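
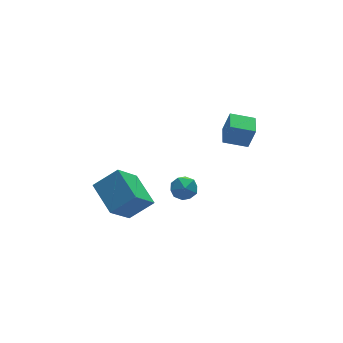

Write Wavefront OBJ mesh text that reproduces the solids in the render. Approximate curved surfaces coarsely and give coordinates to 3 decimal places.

v -0.359 1.299 -1.23
v 0.232 1.167 -1.767
v -0.152 0.113 -0.713
v 0.439 -0.019 -1.25
v 0.539 0.531 -0.664
v 0.412 1.264 -0.984
v -0.332 0.016 -1.496
v -0.459 0.749 -1.816
v 0.249 0.375 -1.932
v 0.787 0.693 -1.418
v -0.707 0.587 -1.062
v -0.169 0.905 -0.548
v 1.617 -0.369 2.634
v 1.911 -0.565 3.874
v 2.107 0.637 2.676
v 2.402 0.441 3.916
v 2.738 -0.901 2.284
v 3.033 -1.097 3.524
v 3.229 0.105 2.326
v 3.523 -0.091 3.566
v -4.488 -0.737 -0.123
v -3.254 -0.972 0.801
v -4.618 1.071 0.512
v -3.384 0.835 1.436
v -3.236 -0.115 -1.636
v -2.002 -0.351 -0.712
v -3.366 1.692 -1.001
v -2.132 1.457 -0.077
f 1 12 6
f 1 6 2
f 1 2 8
f 1 8 11
f 1 11 12
f 2 6 10
f 6 12 5
f 12 11 3
f 11 8 7
f 8 2 9
f 4 10 5
f 4 5 3
f 4 3 7
f 4 7 9
f 4 9 10
f 5 10 6
f 3 5 12
f 7 3 11
f 9 7 8
f 10 9 2
f 14 16 13
f 17 14 13
f 13 16 15
f 15 17 13
f 14 20 16
f 18 14 17
f 18 20 14
f 16 20 15
f 19 17 15
f 15 20 19
f 19 18 17
f 20 18 19
f 22 24 21
f 25 22 21
f 21 24 23
f 23 25 21
f 22 28 24
f 26 22 25
f 26 28 22
f 24 28 23
f 27 25 23
f 23 28 27
f 27 26 25
f 28 26 27



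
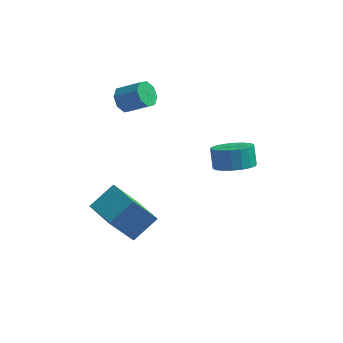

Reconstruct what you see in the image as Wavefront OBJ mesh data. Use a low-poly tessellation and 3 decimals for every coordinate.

v -2.239 -0.74 -4.286
v -3.087 -1.465 -2.614
v -3.359 0.371 -4.372
v -4.207 -0.354 -2.7
v -1.413 0.154 -3.48
v -2.261 -0.571 -1.808
v -2.533 1.265 -3.566
v -3.381 0.54 -1.894
v -3.569 3.354 1.375
v -3.217 3.217 0.809
v -2.159 3.089 1.5
v -2.511 3.226 2.065
v -3.227 3.725 0.919
v -2.169 3.598 1.61
v -3.438 4.016 1.296
v -2.38 3.889 1.987
v -3.725 3.919 1.718
v -2.667 3.792 2.409
v -3.921 3.491 1.94
v -2.863 3.363 2.631
v -3.911 2.982 1.83
v -2.853 2.855 2.521
v -3.7 2.691 1.453
v -2.642 2.564 2.144
v -3.413 2.788 1.031
v -2.355 2.661 1.722
v 1.604 1.394 -0.484
v 2.338 1 -0.094
v 2.13 1.472 0.774
v 1.396 1.866 0.384
v 2.492 1.348 -0.246
v 2.283 1.82 0.622
v 2.469 1.705 -0.446
v 2.261 2.177 0.422
v 2.275 2 -0.653
v 2.067 2.472 0.215
v 1.948 2.175 -0.826
v 1.74 2.648 0.042
v 1.553 2.196 -0.932
v 1.345 2.668 -0.064
v 1.168 2.057 -0.949
v 0.96 2.529 -0.081
v 0.87 1.788 -0.874
v 0.662 2.26 -0.006
v 0.717 1.44 -0.722
v 0.508 1.912 0.146
v 0.739 1.083 -0.522
v 0.531 1.555 0.346
v 0.933 0.788 -0.315
v 0.725 1.26 0.553
v 1.26 0.612 -0.142
v 1.052 1.085 0.726
v 1.655 0.592 -0.036
v 1.447 1.064 0.832
v 2.04 0.731 -0.019
v 1.832 1.203 0.849
f 2 4 1
f 5 2 1
f 1 4 3
f 3 5 1
f 2 8 4
f 6 2 5
f 6 8 2
f 4 8 3
f 7 5 3
f 3 8 7
f 7 6 5
f 8 6 7
f 10 9 13
f 10 13 11
f 11 13 14
f 11 14 12
f 13 9 15
f 13 15 14
f 14 15 16
f 14 16 12
f 15 9 17
f 15 17 16
f 16 17 18
f 16 18 12
f 17 9 19
f 17 19 18
f 18 19 20
f 18 20 12
f 19 9 21
f 19 21 20
f 20 21 22
f 20 22 12
f 21 9 23
f 21 23 22
f 22 23 24
f 22 24 12
f 23 9 25
f 23 25 24
f 24 25 26
f 24 26 12
f 25 9 10
f 25 10 26
f 26 10 11
f 26 11 12
f 28 27 31
f 28 31 29
f 29 31 32
f 29 32 30
f 31 27 33
f 31 33 32
f 32 33 34
f 32 34 30
f 33 27 35
f 33 35 34
f 34 35 36
f 34 36 30
f 35 27 37
f 35 37 36
f 36 37 38
f 36 38 30
f 37 27 39
f 37 39 38
f 38 39 40
f 38 40 30
f 39 27 41
f 39 41 40
f 40 41 42
f 40 42 30
f 41 27 43
f 41 43 42
f 42 43 44
f 42 44 30
f 43 27 45
f 43 45 44
f 44 45 46
f 44 46 30
f 45 27 47
f 45 47 46
f 46 47 48
f 46 48 30
f 47 27 49
f 47 49 48
f 48 49 50
f 48 50 30
f 49 27 51
f 49 51 50
f 50 51 52
f 50 52 30
f 51 27 53
f 51 53 52
f 52 53 54
f 52 54 30
f 53 27 55
f 53 55 54
f 54 55 56
f 54 56 30
f 55 27 28
f 55 28 56
f 56 28 29
f 56 29 30



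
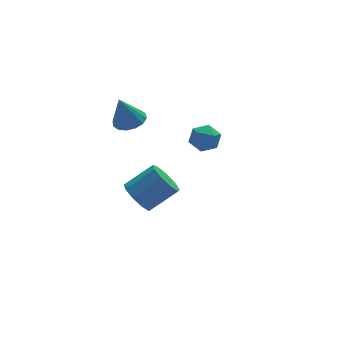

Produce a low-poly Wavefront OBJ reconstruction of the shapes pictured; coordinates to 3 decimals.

v -4.232 -3.427 0.591
v -3.633 -3.05 -0.198
v -2.09 -3.076 0.96
v -2.688 -3.453 1.749
v -3.912 -2.501 0.185
v -2.368 -2.528 1.344
v -4.34 -2.386 0.759
v -2.797 -2.412 1.917
v -4.718 -2.758 1.254
v -3.174 -2.784 2.412
v -4.868 -3.442 1.438
v -3.325 -3.469 2.597
v -4.721 -4.12 1.227
v -3.177 -4.146 2.385
v -4.344 -4.473 0.717
v -2.801 -4.499 1.876
v -3.916 -4.337 0.149
v -2.372 -4.363 1.307
v -3.635 -3.775 -0.213
v -2.091 -3.801 0.945
v 1.628 4.254 -1.544
v 2.407 4.381 -0.93
v 1.453 2.739 -1.01
v 2.232 2.866 -0.396
v 1.377 3.353 -0.226
v 1.485 4.29 -0.556
v 2.375 2.83 -1.384
v 2.483 3.767 -1.714
v 2.868 3.5 -0.832
v 2.251 3.824 -0.116
v 1.609 3.296 -1.824
v 0.992 3.62 -1.108
v -2.55 3.109 1.849
v -1.739 2.638 2.097
v -3.15 3.031 3.671
v -1.629 3.124 2.153
v -1.766 3.607 2.129
v -2.113 3.956 2.029
v -2.577 4.078 1.881
v -3.034 3.94 1.725
v -3.361 3.579 1.602
v -3.471 3.093 1.545
v -3.334 2.61 1.569
v -2.987 2.261 1.669
v -2.522 2.139 1.817
v -2.066 2.277 1.973
v -1.103 3.458 -3.45
v -0.647 3.119 -3.155
v -2.377 2.582 -2.49
v -0.69 3.388 -2.966
v -0.843 3.675 -2.907
v -1.066 3.905 -2.994
v -1.299 4.015 -3.202
v -1.479 3.975 -3.477
v -1.559 3.797 -3.745
v -1.516 3.528 -3.934
v -1.363 3.241 -3.993
v -1.14 3.011 -3.907
v -0.907 2.901 -3.698
v -0.727 2.941 -3.423
f 2 1 5
f 2 5 3
f 3 5 6
f 3 6 4
f 5 1 7
f 5 7 6
f 6 7 8
f 6 8 4
f 7 1 9
f 7 9 8
f 8 9 10
f 8 10 4
f 9 1 11
f 9 11 10
f 10 11 12
f 10 12 4
f 11 1 13
f 11 13 12
f 12 13 14
f 12 14 4
f 13 1 15
f 13 15 14
f 14 15 16
f 14 16 4
f 15 1 17
f 15 17 16
f 16 17 18
f 16 18 4
f 17 1 19
f 17 19 18
f 18 19 20
f 18 20 4
f 19 1 2
f 19 2 20
f 20 2 3
f 20 3 4
f 21 32 26
f 21 26 22
f 21 22 28
f 21 28 31
f 21 31 32
f 22 26 30
f 26 32 25
f 32 31 23
f 31 28 27
f 28 22 29
f 24 30 25
f 24 25 23
f 24 23 27
f 24 27 29
f 24 29 30
f 25 30 26
f 23 25 32
f 27 23 31
f 29 27 28
f 30 29 22
f 34 33 36
f 34 36 35
f 36 33 37
f 36 37 35
f 37 33 38
f 37 38 35
f 38 33 39
f 38 39 35
f 39 33 40
f 39 40 35
f 40 33 41
f 40 41 35
f 41 33 42
f 41 42 35
f 42 33 43
f 42 43 35
f 43 33 44
f 43 44 35
f 44 33 45
f 44 45 35
f 45 33 46
f 45 46 35
f 46 33 34
f 46 34 35
f 48 47 50
f 48 50 49
f 50 47 51
f 50 51 49
f 51 47 52
f 51 52 49
f 52 47 53
f 52 53 49
f 53 47 54
f 53 54 49
f 54 47 55
f 54 55 49
f 55 47 56
f 55 56 49
f 56 47 57
f 56 57 49
f 57 47 58
f 57 58 49
f 58 47 59
f 58 59 49
f 59 47 60
f 59 60 49
f 60 47 48
f 60 48 49



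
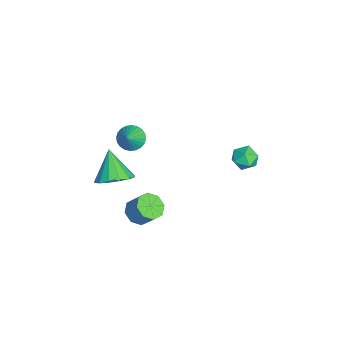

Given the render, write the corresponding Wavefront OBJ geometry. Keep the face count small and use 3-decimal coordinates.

v -1.843 3.395 -3.481
v -1.197 3.51 -3.043
v -1.483 2.19 -3.697
v -0.837 2.305 -3.259
v -1.547 2.289 -2.917
v -1.77 3.034 -2.783
v -0.91 2.666 -3.957
v -1.133 3.411 -3.823
v -0.621 3.059 -3.337
v -1.014 2.826 -2.695
v -1.666 2.874 -4.045
v -2.059 2.641 -3.403
v 0.887 -2.748 0.43
v 1.39 -2.506 -0.041
v 1.733 -2.912 1.25
v 1.312 -2.264 0.088
v 1.17 -2.095 0.268
v 0.985 -2.026 0.473
v 0.784 -2.067 0.671
v 0.6 -2.212 0.833
v 0.459 -2.438 0.933
v 0.383 -2.712 0.956
v 0.384 -2.991 0.9
v 0.462 -3.233 0.772
v 0.604 -3.401 0.592
v 0.789 -3.47 0.387
v 0.99 -3.43 0.188
v 1.174 -3.285 0.027
v 1.315 -3.059 -0.074
v 1.391 -2.785 -0.097
v 0.392 -3.636 -3.505
v 0.865 -2.869 -2.966
v -0.692 -3.944 -2.115
v 0.458 -2.625 -3.23
v 0.032 -2.651 -3.568
v -0.297 -2.942 -3.888
v -0.441 -3.418 -4.106
v -0.362 -3.953 -4.164
v -0.081 -4.403 -4.044
v 0.327 -4.647 -3.781
v 0.752 -4.62 -3.443
v 1.081 -4.33 -3.122
v 1.225 -3.853 -2.904
v 1.146 -3.319 -2.847
v 3.572 -2.333 -2.761
v 4.213 -2.173 -3.156
v 4.63 -1.567 -2.233
v 3.988 -1.727 -1.839
v 3.794 -1.767 -3.234
v 4.21 -1.161 -2.311
v 3.244 -1.692 -3.035
v 3.661 -1.086 -2.112
v 2.886 -1.993 -2.676
v 3.303 -1.387 -1.753
v 2.93 -2.493 -2.367
v 3.347 -1.887 -1.444
v 3.35 -2.899 -2.289
v 3.766 -2.293 -1.366
v 3.899 -2.974 -2.488
v 4.316 -2.368 -1.565
v 4.257 -2.673 -2.847
v 4.674 -2.067 -1.924
f 1 12 6
f 1 6 2
f 1 2 8
f 1 8 11
f 1 11 12
f 2 6 10
f 6 12 5
f 12 11 3
f 11 8 7
f 8 2 9
f 4 10 5
f 4 5 3
f 4 3 7
f 4 7 9
f 4 9 10
f 5 10 6
f 3 5 12
f 7 3 11
f 9 7 8
f 10 9 2
f 14 13 16
f 14 16 15
f 16 13 17
f 16 17 15
f 17 13 18
f 17 18 15
f 18 13 19
f 18 19 15
f 19 13 20
f 19 20 15
f 20 13 21
f 20 21 15
f 21 13 22
f 21 22 15
f 22 13 23
f 22 23 15
f 23 13 24
f 23 24 15
f 24 13 25
f 24 25 15
f 25 13 26
f 25 26 15
f 26 13 27
f 26 27 15
f 27 13 28
f 27 28 15
f 28 13 29
f 28 29 15
f 29 13 30
f 29 30 15
f 30 13 14
f 30 14 15
f 32 31 34
f 32 34 33
f 34 31 35
f 34 35 33
f 35 31 36
f 35 36 33
f 36 31 37
f 36 37 33
f 37 31 38
f 37 38 33
f 38 31 39
f 38 39 33
f 39 31 40
f 39 40 33
f 40 31 41
f 40 41 33
f 41 31 42
f 41 42 33
f 42 31 43
f 42 43 33
f 43 31 44
f 43 44 33
f 44 31 32
f 44 32 33
f 46 45 49
f 46 49 47
f 47 49 50
f 47 50 48
f 49 45 51
f 49 51 50
f 50 51 52
f 50 52 48
f 51 45 53
f 51 53 52
f 52 53 54
f 52 54 48
f 53 45 55
f 53 55 54
f 54 55 56
f 54 56 48
f 55 45 57
f 55 57 56
f 56 57 58
f 56 58 48
f 57 45 59
f 57 59 58
f 58 59 60
f 58 60 48
f 59 45 61
f 59 61 60
f 60 61 62
f 60 62 48
f 61 45 46
f 61 46 62
f 62 46 47
f 62 47 48



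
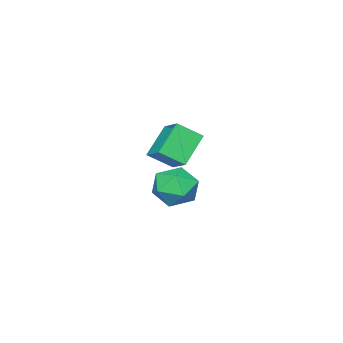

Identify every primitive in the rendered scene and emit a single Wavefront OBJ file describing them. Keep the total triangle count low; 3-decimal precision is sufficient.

v -4.105 -4.189 0.346
v -3.486 -2.88 1.115
v -4.996 -3.254 -0.529
v -4.376 -1.945 0.239
v -2.604 -4.075 -1.059
v -1.984 -2.766 -0.291
v -3.494 -3.14 -1.935
v -2.875 -1.831 -1.166
v 0.549 1.44 -0.148
v 1.183 2.302 0.438
v 2.217 0.438 -0.478
v 2.851 1.3 0.108
v 2.092 0.574 0.728
v 1.061 1.193 0.932
v 2.339 1.547 -0.972
v 1.308 2.166 -0.768
v 2.289 2.368 -0.071
v 2.136 1.767 0.979
v 1.264 0.973 -1.019
v 1.111 0.372 0.031
f 2 4 1
f 5 2 1
f 1 4 3
f 3 5 1
f 2 8 4
f 6 2 5
f 6 8 2
f 4 8 3
f 7 5 3
f 3 8 7
f 7 6 5
f 8 6 7
f 9 20 14
f 9 14 10
f 9 10 16
f 9 16 19
f 9 19 20
f 10 14 18
f 14 20 13
f 20 19 11
f 19 16 15
f 16 10 17
f 12 18 13
f 12 13 11
f 12 11 15
f 12 15 17
f 12 17 18
f 13 18 14
f 11 13 20
f 15 11 19
f 17 15 16
f 18 17 10



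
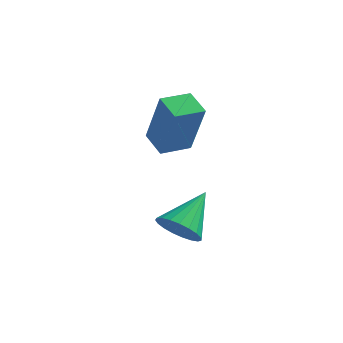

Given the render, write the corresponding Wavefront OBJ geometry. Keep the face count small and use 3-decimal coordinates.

v 1.798 -1.959 -1.874
v 2.378 -2.294 -0.053
v 1.117 -1.411 -1.556
v 1.697 -1.746 0.265
v 2.423 -1.154 -1.925
v 3.003 -1.489 -0.104
v 1.742 -0.606 -1.607
v 2.322 -0.941 0.214
v 2.967 -3.476 -3.908
v 3.447 -3.885 -3.503
v 3.293 -2.204 -3.012
v 3.631 -3.773 -3.728
v 3.7 -3.61 -3.985
v 3.643 -3.424 -4.228
v 3.468 -3.247 -4.416
v 3.207 -3.109 -4.516
v 2.904 -3.035 -4.511
v 2.612 -3.037 -4.402
v 2.381 -3.115 -4.207
v 2.252 -3.255 -3.96
v 2.246 -3.434 -3.705
v 2.365 -3.62 -3.484
v 2.587 -3.781 -3.337
v 2.876 -3.889 -3.288
v 3.18 -3.926 -3.347
f 2 4 1
f 5 2 1
f 1 4 3
f 3 5 1
f 2 8 4
f 6 2 5
f 6 8 2
f 4 8 3
f 7 5 3
f 3 8 7
f 7 6 5
f 8 6 7
f 10 9 12
f 10 12 11
f 12 9 13
f 12 13 11
f 13 9 14
f 13 14 11
f 14 9 15
f 14 15 11
f 15 9 16
f 15 16 11
f 16 9 17
f 16 17 11
f 17 9 18
f 17 18 11
f 18 9 19
f 18 19 11
f 19 9 20
f 19 20 11
f 20 9 21
f 20 21 11
f 21 9 22
f 21 22 11
f 22 9 23
f 22 23 11
f 23 9 24
f 23 24 11
f 24 9 25
f 24 25 11
f 25 9 10
f 25 10 11



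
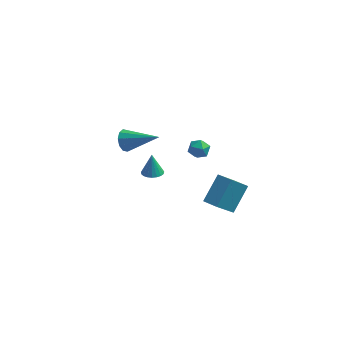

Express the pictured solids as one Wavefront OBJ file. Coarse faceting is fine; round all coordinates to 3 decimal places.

v -0.244 -3.135 2.682
v 0.391 -3.223 2.657
v -0.311 -3.837 3.443
v 0.324 -3.925 3.418
v 0.085 -3.371 3.637
v 0.127 -2.938 3.166
v -0.047 -4.122 2.934
v -0.005 -3.689 2.463
v 0.513 -3.833 2.812
v 0.594 -3.369 3.247
v -0.514 -3.691 2.853
v -0.433 -3.227 3.288
v -3.229 -0.228 -2.793
v -2.606 -0.298 -2.729
v -3.331 0.048 -1.507
v -2.626 -0.043 -2.785
v -2.751 0.18 -2.843
v -2.958 0.332 -2.892
v -3.212 0.388 -2.924
v -3.469 0.338 -2.934
v -3.684 0.189 -2.919
v -3.821 -0.031 -2.883
v -3.855 -0.286 -2.831
v -3.781 -0.53 -2.773
v -3.611 -0.723 -2.718
v -3.376 -0.829 -2.676
v -3.115 -0.832 -2.655
v -2.873 -0.73 -2.658
v -2.693 -0.541 -2.684
v 0.596 -1.504 -3.769
v 1.115 -0.208 -2.526
v -0.219 -1.07 -3.881
v 0.3 0.226 -2.638
v 1.34 -0.466 -5.162
v 1.859 0.83 -3.919
v 0.525 -0.032 -5.274
v 1.044 1.264 -4.031
v -4.832 0.157 -0.647
v -4.545 0.612 -1.141
v -2.888 -0.077 0.267
v -4.681 0.857 -0.788
v -4.875 0.835 -0.381
v -5.052 0.554 -0.076
v -5.145 0.121 0.011
v -5.118 -0.298 -0.153
v -4.982 -0.543 -0.506
v -4.788 -0.522 -0.913
v -4.611 -0.241 -1.218
v -4.518 0.192 -1.305
f 1 12 6
f 1 6 2
f 1 2 8
f 1 8 11
f 1 11 12
f 2 6 10
f 6 12 5
f 12 11 3
f 11 8 7
f 8 2 9
f 4 10 5
f 4 5 3
f 4 3 7
f 4 7 9
f 4 9 10
f 5 10 6
f 3 5 12
f 7 3 11
f 9 7 8
f 10 9 2
f 14 13 16
f 14 16 15
f 16 13 17
f 16 17 15
f 17 13 18
f 17 18 15
f 18 13 19
f 18 19 15
f 19 13 20
f 19 20 15
f 20 13 21
f 20 21 15
f 21 13 22
f 21 22 15
f 22 13 23
f 22 23 15
f 23 13 24
f 23 24 15
f 24 13 25
f 24 25 15
f 25 13 26
f 25 26 15
f 26 13 27
f 26 27 15
f 27 13 28
f 27 28 15
f 28 13 29
f 28 29 15
f 29 13 14
f 29 14 15
f 31 33 30
f 34 31 30
f 30 33 32
f 32 34 30
f 31 37 33
f 35 31 34
f 35 37 31
f 33 37 32
f 36 34 32
f 32 37 36
f 36 35 34
f 37 35 36
f 39 38 41
f 39 41 40
f 41 38 42
f 41 42 40
f 42 38 43
f 42 43 40
f 43 38 44
f 43 44 40
f 44 38 45
f 44 45 40
f 45 38 46
f 45 46 40
f 46 38 47
f 46 47 40
f 47 38 48
f 47 48 40
f 48 38 49
f 48 49 40
f 49 38 39
f 49 39 40



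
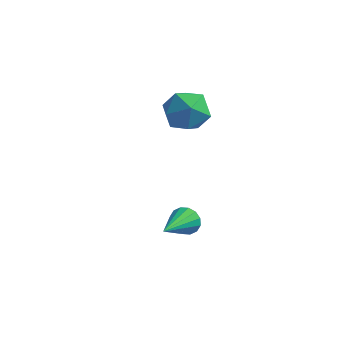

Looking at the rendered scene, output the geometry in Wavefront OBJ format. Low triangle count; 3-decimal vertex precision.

v -2.228 1.982 -2.743
v -1.883 2.198 -2.21
v -2.132 0.138 -2.057
v -2.216 2.216 -2.115
v -2.552 2.171 -2.188
v -2.802 2.076 -2.409
v -2.897 1.956 -2.72
v -2.814 1.842 -3.037
v -2.573 1.766 -3.275
v -2.24 1.748 -3.37
v -1.904 1.793 -3.298
v -1.655 1.888 -3.076
v -1.559 2.009 -2.765
v -1.643 2.122 -2.449
v -3.789 4.463 1.501
v -2.872 4.823 1.975
v -3.648 2.937 2.385
v -2.731 3.297 2.859
v -3.693 3.748 3.116
v -3.78 4.692 2.57
v -2.74 3.068 1.79
v -2.827 4.012 1.244
v -2.223 3.961 2.154
v -2.813 4.381 2.974
v -3.707 3.379 1.386
v -4.297 3.799 2.206
f 2 1 4
f 2 4 3
f 4 1 5
f 4 5 3
f 5 1 6
f 5 6 3
f 6 1 7
f 6 7 3
f 7 1 8
f 7 8 3
f 8 1 9
f 8 9 3
f 9 1 10
f 9 10 3
f 10 1 11
f 10 11 3
f 11 1 12
f 11 12 3
f 12 1 13
f 12 13 3
f 13 1 14
f 13 14 3
f 14 1 2
f 14 2 3
f 15 26 20
f 15 20 16
f 15 16 22
f 15 22 25
f 15 25 26
f 16 20 24
f 20 26 19
f 26 25 17
f 25 22 21
f 22 16 23
f 18 24 19
f 18 19 17
f 18 17 21
f 18 21 23
f 18 23 24
f 19 24 20
f 17 19 26
f 21 17 25
f 23 21 22
f 24 23 16



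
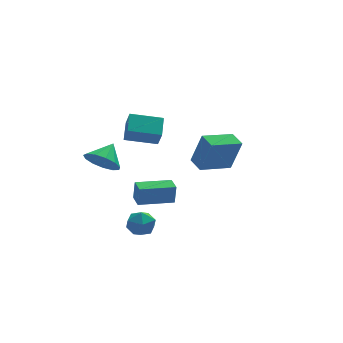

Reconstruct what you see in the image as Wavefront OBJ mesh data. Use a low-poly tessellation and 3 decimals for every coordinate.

v -4.286 3.327 -2.278
v -3.763 2.44 -1.922
v -3.454 4.153 -1.442
v -3.456 2.633 -2.418
v -3.414 3.048 -2.869
v -3.648 3.55 -3.133
v -4.084 3.982 -3.126
v -4.585 4.206 -2.849
v -4.991 4.151 -2.391
v -5.172 3.834 -1.897
v -5.073 3.356 -1.524
v -4.723 2.869 -1.391
v -4.235 2.527 -1.539
v 0.537 1.227 -2.421
v 1.066 0.928 -0.474
v 0.303 2.227 -2.204
v 0.832 1.929 -0.257
v 2.388 1.751 -2.843
v 2.917 1.453 -0.896
v 2.154 2.752 -2.626
v 2.683 2.453 -0.679
v -4.044 -2.255 -2.943
v -3.179 -2.369 -2.966
v -4.221 -3.451 -3.674
v -3.356 -3.565 -3.697
v -3.786 -3.644 -2.942
v -3.677 -2.905 -2.49
v -3.723 -2.915 -4.15
v -3.614 -2.176 -3.698
v -2.981 -2.777 -3.712
v -3.02 -3.227 -2.966
v -4.38 -2.593 -3.674
v -4.419 -3.043 -2.928
v -3.448 1.726 0.184
v -3.384 1.122 1.172
v -3.066 2.815 0.824
v -3.001 2.211 1.812
v -1.719 1.329 -0.172
v -1.654 0.725 0.816
v -1.336 2.418 0.468
v -1.272 1.814 1.456
v -4.223 -4.438 -0.922
v -4.137 -4.443 0.165
v -4.237 -3.568 -0.917
v -4.151 -3.574 0.17
v -2.349 -4.406 -1.07
v -2.263 -4.412 0.017
v -2.363 -3.537 -1.065
v -2.277 -3.542 0.022
f 2 1 4
f 2 4 3
f 4 1 5
f 4 5 3
f 5 1 6
f 5 6 3
f 6 1 7
f 6 7 3
f 7 1 8
f 7 8 3
f 8 1 9
f 8 9 3
f 9 1 10
f 9 10 3
f 10 1 11
f 10 11 3
f 11 1 12
f 11 12 3
f 12 1 13
f 12 13 3
f 13 1 2
f 13 2 3
f 15 17 14
f 18 15 14
f 14 17 16
f 16 18 14
f 15 21 17
f 19 15 18
f 19 21 15
f 17 21 16
f 20 18 16
f 16 21 20
f 20 19 18
f 21 19 20
f 22 33 27
f 22 27 23
f 22 23 29
f 22 29 32
f 22 32 33
f 23 27 31
f 27 33 26
f 33 32 24
f 32 29 28
f 29 23 30
f 25 31 26
f 25 26 24
f 25 24 28
f 25 28 30
f 25 30 31
f 26 31 27
f 24 26 33
f 28 24 32
f 30 28 29
f 31 30 23
f 35 37 34
f 38 35 34
f 34 37 36
f 36 38 34
f 35 41 37
f 39 35 38
f 39 41 35
f 37 41 36
f 40 38 36
f 36 41 40
f 40 39 38
f 41 39 40
f 43 45 42
f 46 43 42
f 42 45 44
f 44 46 42
f 43 49 45
f 47 43 46
f 47 49 43
f 45 49 44
f 48 46 44
f 44 49 48
f 48 47 46
f 49 47 48



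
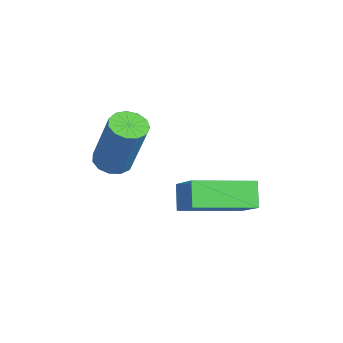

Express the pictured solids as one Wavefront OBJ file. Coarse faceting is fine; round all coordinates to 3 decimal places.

v 2.754 -1.816 1.984
v 3.312 -2 1.821
v 4.005 -1.608 3.754
v 3.446 -1.424 3.916
v 3.299 -1.663 1.757
v 3.992 -1.271 3.69
v 3.113 -1.374 1.765
v 3.806 -0.982 3.698
v 2.813 -1.226 1.843
v 3.505 -0.833 3.775
v 2.494 -1.264 1.965
v 3.187 -0.872 3.897
v 2.257 -1.479 2.093
v 2.95 -1.086 4.026
v 2.179 -1.8 2.187
v 2.871 -1.408 4.119
v 2.282 -2.126 2.216
v 2.975 -1.734 4.148
v 2.536 -2.354 2.171
v 3.228 -1.962 4.104
v 2.858 -2.411 2.067
v 3.551 -2.019 4
v 3.148 -2.279 1.937
v 3.84 -1.887 3.869
v 2.359 0.115 0.411
v 3.423 0.376 1.299
v 2.192 2.111 0.024
v 3.255 2.372 0.913
v 2.985 0.028 -0.313
v 4.048 0.289 0.576
v 2.817 2.024 -0.699
v 3.881 2.285 0.189
f 2 1 5
f 2 5 3
f 3 5 6
f 3 6 4
f 5 1 7
f 5 7 6
f 6 7 8
f 6 8 4
f 7 1 9
f 7 9 8
f 8 9 10
f 8 10 4
f 9 1 11
f 9 11 10
f 10 11 12
f 10 12 4
f 11 1 13
f 11 13 12
f 12 13 14
f 12 14 4
f 13 1 15
f 13 15 14
f 14 15 16
f 14 16 4
f 15 1 17
f 15 17 16
f 16 17 18
f 16 18 4
f 17 1 19
f 17 19 18
f 18 19 20
f 18 20 4
f 19 1 21
f 19 21 20
f 20 21 22
f 20 22 4
f 21 1 23
f 21 23 22
f 22 23 24
f 22 24 4
f 23 1 2
f 23 2 24
f 24 2 3
f 24 3 4
f 26 28 25
f 29 26 25
f 25 28 27
f 27 29 25
f 26 32 28
f 30 26 29
f 30 32 26
f 28 32 27
f 31 29 27
f 27 32 31
f 31 30 29
f 32 30 31



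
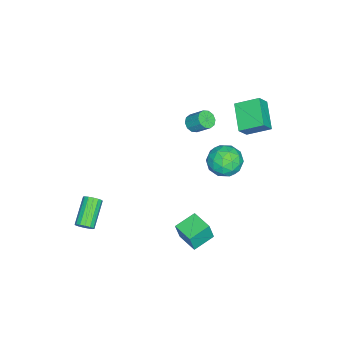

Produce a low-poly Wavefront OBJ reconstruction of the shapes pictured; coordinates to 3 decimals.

v -0.466 3.67 2.823
v 0.45 3.835 3.241
v -0.11 2.065 2.679
v 0.806 2.23 3.097
v -0.037 2.316 3.665
v -0.257 3.308 3.754
v 0.597 2.592 2.166
v 0.377 3.584 2.255
v 1.107 3.169 2.835
v 0.715 2.999 3.761
v -0.375 2.901 2.159
v -0.767 2.731 3.085
v -0.039 3.893 3.045
v 0.379 2.007 2.875
v -0.116 2.057 3.209
v 0.422 2.155 3.455
v -0.455 3.584 3.346
v 0.083 3.681 3.592
v -0.203 2.788 3.841
v 0.257 2.219 2.328
v 0.795 2.316 2.574
v -0.082 3.745 2.465
v 0.456 3.843 2.711
v 0.543 3.112 2.079
v 0.885 3.599 3.052
v 1.094 2.656 2.967
v 0.972 2.868 2.42
v 0.842 3.451 2.472
v 0.655 3.499 3.596
v 0.864 2.556 3.511
v 0.369 2.606 3.845
v 0.239 3.189 3.897
v 1.041 3.108 3.357
v -0.524 3.344 2.409
v -0.315 2.401 2.324
v 0.101 2.711 2.023
v -0.029 3.294 2.075
v -0.754 3.244 2.953
v -0.545 2.301 2.868
v -0.502 2.449 3.448
v -0.632 3.032 3.5
v -0.701 2.792 2.563
v -2.612 3.212 2.593
v -4.028 2.485 3.367
v -2.905 4.482 3.25
v -4.322 3.755 4.023
v -2.058 2.945 3.357
v -3.475 2.218 4.13
v -2.352 4.215 4.013
v -3.768 3.488 4.787
v 3.22 -3.677 -2.293
v 3.505 -3.79 -1.86
v 2.024 -3.896 -0.915
v 1.74 -3.783 -1.347
v 3.484 -3.517 -1.862
v 2.003 -3.623 -0.916
v 3.393 -3.286 -1.979
v 1.912 -3.392 -1.034
v 3.255 -3.16 -2.18
v 1.774 -3.266 -1.235
v 3.108 -3.173 -2.412
v 1.628 -3.279 -1.466
v 2.991 -3.321 -2.611
v 1.511 -3.427 -1.666
v 2.936 -3.564 -2.725
v 1.455 -3.67 -1.78
v 2.957 -3.837 -2.724
v 1.476 -3.943 -1.778
v 3.048 -4.068 -2.606
v 1.567 -4.174 -1.661
v 3.186 -4.194 -2.405
v 1.705 -4.3 -1.46
v 3.332 -4.181 -2.174
v 1.852 -4.287 -1.228
v 3.449 -4.033 -1.974
v 1.969 -4.139 -1.029
v -3.442 -0.023 1.648
v -2.906 0.07 1.446
v -2.742 0.875 2.251
v -3.278 0.783 2.452
v -3.129 0.289 1.272
v -2.966 1.095 2.076
v -3.472 0.389 1.241
v -3.309 1.195 2.045
v -3.803 0.332 1.366
v -3.64 1.138 2.17
v -3.996 0.139 1.598
v -3.833 0.945 2.402
v -3.978 -0.115 1.849
v -3.814 0.69 2.654
v -3.754 -0.335 2.024
v -3.591 0.471 2.828
v -3.411 -0.435 2.055
v -3.248 0.371 2.859
v -3.08 -0.378 1.93
v -2.917 0.428 2.734
v -2.887 -0.185 1.698
v -2.724 0.621 2.502
v 0.439 1.696 -2.897
v 0.696 1.527 -1.727
v 1.152 2.759 -2.9
v 1.409 2.59 -1.73
v 1.491 0.99 -3.23
v 1.748 0.821 -2.06
v 2.204 2.053 -3.233
v 2.461 1.884 -2.063
f 1 38 17
f 38 12 41
f 17 41 6
f 38 41 17
f 1 17 13
f 17 6 18
f 13 18 2
f 17 18 13
f 1 13 22
f 13 2 23
f 22 23 8
f 13 23 22
f 1 22 34
f 22 8 37
f 34 37 11
f 22 37 34
f 1 34 38
f 34 11 42
f 38 42 12
f 34 42 38
f 2 18 29
f 18 6 32
f 29 32 10
f 18 32 29
f 6 41 19
f 41 12 40
f 19 40 5
f 41 40 19
f 12 42 39
f 42 11 35
f 39 35 3
f 42 35 39
f 11 37 36
f 37 8 24
f 36 24 7
f 37 24 36
f 8 23 28
f 23 2 25
f 28 25 9
f 23 25 28
f 4 30 16
f 30 10 31
f 16 31 5
f 30 31 16
f 4 16 14
f 16 5 15
f 14 15 3
f 16 15 14
f 4 14 21
f 14 3 20
f 21 20 7
f 14 20 21
f 4 21 26
f 21 7 27
f 26 27 9
f 21 27 26
f 4 26 30
f 26 9 33
f 30 33 10
f 26 33 30
f 5 31 19
f 31 10 32
f 19 32 6
f 31 32 19
f 3 15 39
f 15 5 40
f 39 40 12
f 15 40 39
f 7 20 36
f 20 3 35
f 36 35 11
f 20 35 36
f 9 27 28
f 27 7 24
f 28 24 8
f 27 24 28
f 10 33 29
f 33 9 25
f 29 25 2
f 33 25 29
f 44 46 43
f 47 44 43
f 43 46 45
f 45 47 43
f 44 50 46
f 48 44 47
f 48 50 44
f 46 50 45
f 49 47 45
f 45 50 49
f 49 48 47
f 50 48 49
f 52 51 55
f 52 55 53
f 53 55 56
f 53 56 54
f 55 51 57
f 55 57 56
f 56 57 58
f 56 58 54
f 57 51 59
f 57 59 58
f 58 59 60
f 58 60 54
f 59 51 61
f 59 61 60
f 60 61 62
f 60 62 54
f 61 51 63
f 61 63 62
f 62 63 64
f 62 64 54
f 63 51 65
f 63 65 64
f 64 65 66
f 64 66 54
f 65 51 67
f 65 67 66
f 66 67 68
f 66 68 54
f 67 51 69
f 67 69 68
f 68 69 70
f 68 70 54
f 69 51 71
f 69 71 70
f 70 71 72
f 70 72 54
f 71 51 73
f 71 73 72
f 72 73 74
f 72 74 54
f 73 51 75
f 73 75 74
f 74 75 76
f 74 76 54
f 75 51 52
f 75 52 76
f 76 52 53
f 76 53 54
f 78 77 81
f 78 81 79
f 79 81 82
f 79 82 80
f 81 77 83
f 81 83 82
f 82 83 84
f 82 84 80
f 83 77 85
f 83 85 84
f 84 85 86
f 84 86 80
f 85 77 87
f 85 87 86
f 86 87 88
f 86 88 80
f 87 77 89
f 87 89 88
f 88 89 90
f 88 90 80
f 89 77 91
f 89 91 90
f 90 91 92
f 90 92 80
f 91 77 93
f 91 93 92
f 92 93 94
f 92 94 80
f 93 77 95
f 93 95 94
f 94 95 96
f 94 96 80
f 95 77 97
f 95 97 96
f 96 97 98
f 96 98 80
f 97 77 78
f 97 78 98
f 98 78 79
f 98 79 80
f 100 102 99
f 103 100 99
f 99 102 101
f 101 103 99
f 100 106 102
f 104 100 103
f 104 106 100
f 102 106 101
f 105 103 101
f 101 106 105
f 105 104 103
f 106 104 105



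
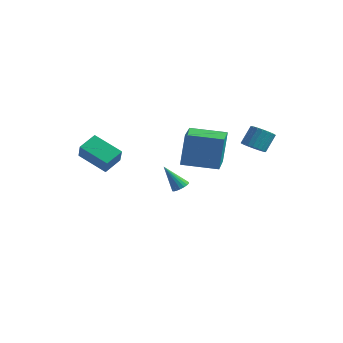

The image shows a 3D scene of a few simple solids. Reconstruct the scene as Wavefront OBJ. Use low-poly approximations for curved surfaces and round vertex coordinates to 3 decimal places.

v 2.826 1.191 0.514
v 3.492 1.188 0.439
v 3.6 1.886 1.371
v 2.934 1.889 1.446
v 3.425 1.394 0.292
v 3.533 2.092 1.225
v 3.267 1.569 0.18
v 3.375 2.267 1.112
v 3.042 1.686 0.118
v 3.15 2.385 1.05
v 2.784 1.729 0.116
v 2.892 2.427 1.049
v 2.532 1.689 0.175
v 2.641 2.387 1.108
v 2.325 1.573 0.286
v 2.434 2.272 1.218
v 2.195 1.4 0.431
v 2.303 2.098 1.363
v 2.16 1.194 0.589
v 2.268 1.892 1.521
v 2.227 0.988 0.735
v 2.335 1.686 1.668
v 2.385 0.813 0.848
v 2.493 1.511 1.78
v 2.61 0.695 0.91
v 2.718 1.394 1.842
v 2.868 0.653 0.911
v 2.976 1.351 1.844
v 3.119 0.693 0.852
v 3.228 1.391 1.785
v 3.326 0.808 0.742
v 3.435 1.507 1.674
v 3.457 0.982 0.597
v 3.565 1.68 1.529
v -0.013 -0.969 -0.63
v -0.03 -0.536 1.24
v -1.003 0.789 -1.046
v -1.02 1.222 0.825
v 1.68 -0.062 -0.825
v 1.663 0.371 1.046
v 0.69 1.696 -1.24
v 0.673 2.129 0.63
v -1.82 1.585 -3.743
v -1.443 1.778 -3.459
v -2.66 1.275 -2.417
v -1.573 1.959 -3.499
v -1.753 2.066 -3.588
v -1.945 2.078 -3.707
v -2.113 1.993 -3.833
v -2.223 1.826 -3.942
v -2.253 1.612 -4.011
v -2.197 1.393 -4.027
v -2.067 1.211 -3.987
v -1.887 1.104 -3.898
v -1.694 1.092 -3.779
v -1.527 1.178 -3.652
v -1.417 1.344 -3.544
v -1.387 1.558 -3.475
v -3.108 -2.932 -1.258
v -4.673 -3.087 -0.491
v -2.975 -1.926 -0.785
v -4.541 -2.08 -0.018
v -2.599 -3.44 -0.322
v -4.165 -3.594 0.445
v -2.467 -2.433 0.151
v -4.032 -2.588 0.918
f 2 1 5
f 2 5 3
f 3 5 6
f 3 6 4
f 5 1 7
f 5 7 6
f 6 7 8
f 6 8 4
f 7 1 9
f 7 9 8
f 8 9 10
f 8 10 4
f 9 1 11
f 9 11 10
f 10 11 12
f 10 12 4
f 11 1 13
f 11 13 12
f 12 13 14
f 12 14 4
f 13 1 15
f 13 15 14
f 14 15 16
f 14 16 4
f 15 1 17
f 15 17 16
f 16 17 18
f 16 18 4
f 17 1 19
f 17 19 18
f 18 19 20
f 18 20 4
f 19 1 21
f 19 21 20
f 20 21 22
f 20 22 4
f 21 1 23
f 21 23 22
f 22 23 24
f 22 24 4
f 23 1 25
f 23 25 24
f 24 25 26
f 24 26 4
f 25 1 27
f 25 27 26
f 26 27 28
f 26 28 4
f 27 1 29
f 27 29 28
f 28 29 30
f 28 30 4
f 29 1 31
f 29 31 30
f 30 31 32
f 30 32 4
f 31 1 33
f 31 33 32
f 32 33 34
f 32 34 4
f 33 1 2
f 33 2 34
f 34 2 3
f 34 3 4
f 36 38 35
f 39 36 35
f 35 38 37
f 37 39 35
f 36 42 38
f 40 36 39
f 40 42 36
f 38 42 37
f 41 39 37
f 37 42 41
f 41 40 39
f 42 40 41
f 44 43 46
f 44 46 45
f 46 43 47
f 46 47 45
f 47 43 48
f 47 48 45
f 48 43 49
f 48 49 45
f 49 43 50
f 49 50 45
f 50 43 51
f 50 51 45
f 51 43 52
f 51 52 45
f 52 43 53
f 52 53 45
f 53 43 54
f 53 54 45
f 54 43 55
f 54 55 45
f 55 43 56
f 55 56 45
f 56 43 57
f 56 57 45
f 57 43 58
f 57 58 45
f 58 43 44
f 58 44 45
f 60 62 59
f 63 60 59
f 59 62 61
f 61 63 59
f 60 66 62
f 64 60 63
f 64 66 60
f 62 66 61
f 65 63 61
f 61 66 65
f 65 64 63
f 66 64 65



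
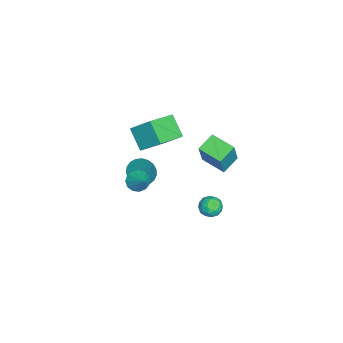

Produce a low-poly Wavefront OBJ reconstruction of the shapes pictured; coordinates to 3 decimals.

v -4.469 0.103 -2.39
v -3.633 -0.009 -0.588
v -3.685 1.493 -2.668
v -2.849 1.381 -0.866
v -3.471 -0.561 -2.894
v -2.635 -0.673 -1.092
v -2.687 0.829 -3.172
v -1.851 0.717 -1.37
v 3.979 1.458 0.22
v 4.388 0.926 -0.056
v 3.012 0.914 -0.164
v 3.421 0.382 -0.44
v 3.364 0.46 0.279
v 3.962 0.796 0.516
v 3.438 1.044 -0.736
v 4.036 1.38 -0.499
v 4.054 0.67 -0.647
v 4.008 0.309 -0.019
v 3.392 1.531 -0.201
v 3.346 1.17 0.427
v 4.268 1.24 0.115
v 3.132 0.6 -0.335
v 3.098 0.646 0.087
v 3.338 0.333 -0.075
v 4.018 1.163 0.452
v 4.258 0.851 0.29
v 3.656 0.577 0.487
v 3.142 0.989 -0.51
v 3.382 0.677 -0.672
v 4.062 1.507 -0.145
v 4.302 1.194 -0.307
v 3.744 1.263 -0.707
v 4.312 0.776 -0.394
v 3.744 0.457 -0.619
v 3.754 0.846 -0.794
v 4.105 1.043 -0.655
v 4.285 0.564 -0.025
v 3.717 0.245 -0.25
v 3.683 0.291 0.172
v 4.035 0.488 0.312
v 4.089 0.414 -0.372
v 3.683 1.595 0.03
v 3.115 1.276 -0.195
v 3.365 1.352 -0.532
v 3.717 1.549 -0.392
v 3.656 1.383 0.399
v 3.088 1.064 0.174
v 3.295 0.797 0.435
v 3.646 0.994 0.574
v 3.311 1.426 0.152
v -4.217 -3.036 -2.421
v -5.18 -3.806 -1.324
v -3.877 -1.785 -1.244
v -4.84 -2.556 -0.147
v -2.6 -4.104 -1.753
v -3.563 -4.875 -0.656
v -2.26 -2.854 -0.576
v -3.223 -3.624 0.521
v 2.746 -3.282 0.654
v 3.175 -3.116 0.099
v 3.614 -2.738 1.486
v 2.927 -2.8 0.151
v 2.621 -2.636 0.362
v 2.356 -2.677 0.665
v 2.214 -2.911 0.965
v 2.241 -3.262 1.167
v 2.429 -3.62 1.205
v 2.717 -3.87 1.068
v 3.015 -3.934 0.8
v 3.227 -3.791 0.485
v 3.287 -3.486 0.224
v -1.263 -3.811 -2.484
v -0.621 -4.511 -2.496
v -0.317 -2.969 -0.936
v -0.458 -4.246 -2.74
v -0.435 -3.905 -2.939
v -0.555 -3.549 -3.06
v -0.797 -3.238 -3.081
v -1.12 -3.026 -2.999
v -1.468 -2.949 -2.827
v -1.78 -3.022 -2.597
v -2.003 -3.231 -2.347
v -2.098 -3.541 -2.12
v -2.049 -3.897 -1.956
v -1.864 -4.238 -1.884
v -1.575 -4.506 -1.915
v -1.232 -4.653 -2.045
v -0.895 -4.655 -2.25
f 2 4 1
f 5 2 1
f 1 4 3
f 3 5 1
f 2 8 4
f 6 2 5
f 6 8 2
f 4 8 3
f 7 5 3
f 3 8 7
f 7 6 5
f 8 6 7
f 9 46 25
f 46 20 49
f 25 49 14
f 46 49 25
f 9 25 21
f 25 14 26
f 21 26 10
f 25 26 21
f 9 21 30
f 21 10 31
f 30 31 16
f 21 31 30
f 9 30 42
f 30 16 45
f 42 45 19
f 30 45 42
f 9 42 46
f 42 19 50
f 46 50 20
f 42 50 46
f 10 26 37
f 26 14 40
f 37 40 18
f 26 40 37
f 14 49 27
f 49 20 48
f 27 48 13
f 49 48 27
f 20 50 47
f 50 19 43
f 47 43 11
f 50 43 47
f 19 45 44
f 45 16 32
f 44 32 15
f 45 32 44
f 16 31 36
f 31 10 33
f 36 33 17
f 31 33 36
f 12 38 24
f 38 18 39
f 24 39 13
f 38 39 24
f 12 24 22
f 24 13 23
f 22 23 11
f 24 23 22
f 12 22 29
f 22 11 28
f 29 28 15
f 22 28 29
f 12 29 34
f 29 15 35
f 34 35 17
f 29 35 34
f 12 34 38
f 34 17 41
f 38 41 18
f 34 41 38
f 13 39 27
f 39 18 40
f 27 40 14
f 39 40 27
f 11 23 47
f 23 13 48
f 47 48 20
f 23 48 47
f 15 28 44
f 28 11 43
f 44 43 19
f 28 43 44
f 17 35 36
f 35 15 32
f 36 32 16
f 35 32 36
f 18 41 37
f 41 17 33
f 37 33 10
f 41 33 37
f 52 54 51
f 55 52 51
f 51 54 53
f 53 55 51
f 52 58 54
f 56 52 55
f 56 58 52
f 54 58 53
f 57 55 53
f 53 58 57
f 57 56 55
f 58 56 57
f 60 59 62
f 60 62 61
f 62 59 63
f 62 63 61
f 63 59 64
f 63 64 61
f 64 59 65
f 64 65 61
f 65 59 66
f 65 66 61
f 66 59 67
f 66 67 61
f 67 59 68
f 67 68 61
f 68 59 69
f 68 69 61
f 69 59 70
f 69 70 61
f 70 59 71
f 70 71 61
f 71 59 60
f 71 60 61
f 73 72 75
f 73 75 74
f 75 72 76
f 75 76 74
f 76 72 77
f 76 77 74
f 77 72 78
f 77 78 74
f 78 72 79
f 78 79 74
f 79 72 80
f 79 80 74
f 80 72 81
f 80 81 74
f 81 72 82
f 81 82 74
f 82 72 83
f 82 83 74
f 83 72 84
f 83 84 74
f 84 72 85
f 84 85 74
f 85 72 86
f 85 86 74
f 86 72 87
f 86 87 74
f 87 72 88
f 87 88 74
f 88 72 73
f 88 73 74



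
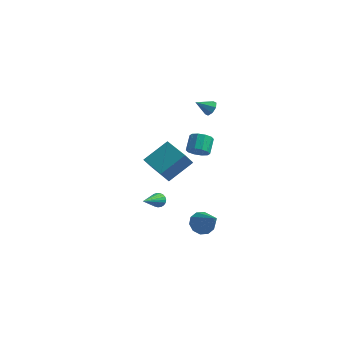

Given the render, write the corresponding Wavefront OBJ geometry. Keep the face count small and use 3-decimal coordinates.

v 0.973 -3.146 -1.281
v 1.347 -3.013 -0.977
v 0.827 -4.754 -0.399
v 1.181 -2.942 -0.875
v 0.978 -2.906 -0.842
v 0.775 -2.911 -0.886
v 0.606 -2.957 -0.998
v 0.5 -3.036 -1.159
v 0.476 -3.134 -1.341
v 0.538 -3.233 -1.512
v 0.675 -3.318 -1.644
v 0.863 -3.373 -1.713
v 1.07 -3.388 -1.707
v 1.261 -3.362 -1.628
v 1.401 -3.298 -1.488
v 1.468 -3.208 -1.313
v 1.448 -3.107 -1.132
v 1.112 1.783 -0.13
v 1.516 1.469 0.378
v 1.331 2.363 1.077
v 0.928 2.677 0.57
v 1.783 1.721 0.126
v 1.598 2.615 0.826
v 1.794 1.997 -0.223
v 1.609 2.891 0.476
v 1.544 2.191 -0.537
v 1.36 3.085 0.163
v 1.13 2.229 -0.695
v 0.945 3.123 0.005
v 0.709 2.097 -0.637
v 0.524 2.991 0.062
v 0.442 1.845 -0.386
v 0.257 2.739 0.314
v 0.431 1.569 -0.036
v 0.246 2.463 0.663
v 0.68 1.375 0.277
v 0.496 2.269 0.977
v 1.095 1.337 0.435
v 0.91 2.231 1.135
v 1.135 3.459 2.679
v 1.565 3.256 2.993
v 0.405 2.901 3.321
v 1.411 3.634 3.146
v 1.095 3.91 3.026
v 0.802 3.921 2.702
v 0.704 3.661 2.366
v 0.859 3.283 2.213
v 1.175 3.008 2.333
v 1.468 2.996 2.656
v 2.838 -1.238 -3.921
v 3.331 -1.482 -4.529
v 4.142 -2.102 -2.519
v 3.48 -1.02 -4.383
v 3.383 -0.641 -4.06
v 3.079 -0.491 -3.684
v 2.682 -0.626 -3.398
v 2.345 -0.994 -3.312
v 2.197 -1.456 -3.459
v 2.293 -1.835 -3.782
v 2.598 -1.985 -4.158
v 2.994 -1.85 -4.443
v -1.148 2.515 -3.849
v -1.418 1.985 -2.959
v -2.866 3.59 -3.731
v -3.135 3.06 -2.841
v -0.205 3.9 -2.739
v -0.474 3.37 -1.849
v -1.922 4.975 -2.621
v -2.192 4.445 -1.731
f 2 1 4
f 2 4 3
f 4 1 5
f 4 5 3
f 5 1 6
f 5 6 3
f 6 1 7
f 6 7 3
f 7 1 8
f 7 8 3
f 8 1 9
f 8 9 3
f 9 1 10
f 9 10 3
f 10 1 11
f 10 11 3
f 11 1 12
f 11 12 3
f 12 1 13
f 12 13 3
f 13 1 14
f 13 14 3
f 14 1 15
f 14 15 3
f 15 1 16
f 15 16 3
f 16 1 17
f 16 17 3
f 17 1 2
f 17 2 3
f 19 18 22
f 19 22 20
f 20 22 23
f 20 23 21
f 22 18 24
f 22 24 23
f 23 24 25
f 23 25 21
f 24 18 26
f 24 26 25
f 25 26 27
f 25 27 21
f 26 18 28
f 26 28 27
f 27 28 29
f 27 29 21
f 28 18 30
f 28 30 29
f 29 30 31
f 29 31 21
f 30 18 32
f 30 32 31
f 31 32 33
f 31 33 21
f 32 18 34
f 32 34 33
f 33 34 35
f 33 35 21
f 34 18 36
f 34 36 35
f 35 36 37
f 35 37 21
f 36 18 38
f 36 38 37
f 37 38 39
f 37 39 21
f 38 18 19
f 38 19 39
f 39 19 20
f 39 20 21
f 41 40 43
f 41 43 42
f 43 40 44
f 43 44 42
f 44 40 45
f 44 45 42
f 45 40 46
f 45 46 42
f 46 40 47
f 46 47 42
f 47 40 48
f 47 48 42
f 48 40 49
f 48 49 42
f 49 40 41
f 49 41 42
f 51 50 53
f 51 53 52
f 53 50 54
f 53 54 52
f 54 50 55
f 54 55 52
f 55 50 56
f 55 56 52
f 56 50 57
f 56 57 52
f 57 50 58
f 57 58 52
f 58 50 59
f 58 59 52
f 59 50 60
f 59 60 52
f 60 50 61
f 60 61 52
f 61 50 51
f 61 51 52
f 63 65 62
f 66 63 62
f 62 65 64
f 64 66 62
f 63 69 65
f 67 63 66
f 67 69 63
f 65 69 64
f 68 66 64
f 64 69 68
f 68 67 66
f 69 67 68



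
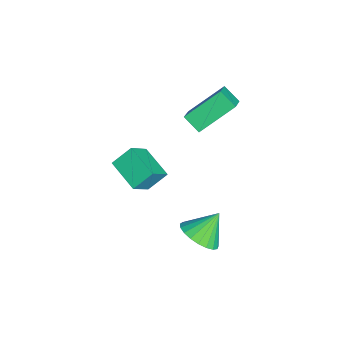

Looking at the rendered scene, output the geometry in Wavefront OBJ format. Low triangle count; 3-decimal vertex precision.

v 0.087 -0.89 -1.378
v 0.646 -1.21 -0.87
v -0.327 -0.19 -0.482
v 0.813 -0.943 -1.001
v 0.855 -0.667 -1.197
v 0.764 -0.43 -1.424
v 0.556 -0.272 -1.643
v 0.267 -0.221 -1.817
v -0.053 -0.286 -1.914
v -0.349 -0.455 -1.919
v -0.57 -0.699 -1.831
v -0.677 -0.976 -1.664
v -0.652 -1.239 -1.447
v -0.499 -1.441 -1.219
v -0.245 -1.548 -1.018
v 0.067 -1.541 -0.88
v 0.382 -1.421 -0.827
v -3.248 -3.391 -0.712
v -3.493 -2.698 -0.078
v -2.194 -2.639 -1.127
v -2.439 -1.946 -0.494
v -2.541 -3.914 0.134
v -2.786 -3.221 0.767
v -1.487 -3.162 -0.282
v -1.732 -2.469 0.352
v -3.433 -1.195 2.241
v -3.895 0.08 3.233
v -3.009 -0.682 1.779
v -3.47 0.593 2.771
v -2.49 -1.373 2.909
v -2.951 -0.098 3.901
v -2.065 -0.86 2.447
v -2.527 0.415 3.439
f 2 1 4
f 2 4 3
f 4 1 5
f 4 5 3
f 5 1 6
f 5 6 3
f 6 1 7
f 6 7 3
f 7 1 8
f 7 8 3
f 8 1 9
f 8 9 3
f 9 1 10
f 9 10 3
f 10 1 11
f 10 11 3
f 11 1 12
f 11 12 3
f 12 1 13
f 12 13 3
f 13 1 14
f 13 14 3
f 14 1 15
f 14 15 3
f 15 1 16
f 15 16 3
f 16 1 17
f 16 17 3
f 17 1 2
f 17 2 3
f 19 21 18
f 22 19 18
f 18 21 20
f 20 22 18
f 19 25 21
f 23 19 22
f 23 25 19
f 21 25 20
f 24 22 20
f 20 25 24
f 24 23 22
f 25 23 24
f 27 29 26
f 30 27 26
f 26 29 28
f 28 30 26
f 27 33 29
f 31 27 30
f 31 33 27
f 29 33 28
f 32 30 28
f 28 33 32
f 32 31 30
f 33 31 32



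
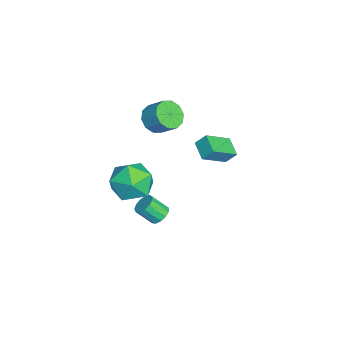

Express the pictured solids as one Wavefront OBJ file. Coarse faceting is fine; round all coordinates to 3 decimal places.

v -2.698 -1.972 -1.152
v -1.965 -1.994 -1.561
v -1.528 -1.25 -0.816
v -2.262 -1.228 -0.408
v -2.253 -1.617 -1.769
v -1.817 -0.872 -1.025
v -2.712 -1.375 -1.742
v -2.275 -0.63 -0.998
v -3.165 -1.361 -1.49
v -2.729 -0.616 -0.746
v -3.44 -1.581 -1.108
v -3.004 -0.836 -0.364
v -3.432 -1.95 -0.744
v -2.995 -1.206 0.001
v -3.143 -2.328 -0.535
v -2.707 -1.583 0.209
v -2.685 -2.57 -0.562
v -2.248 -1.825 0.182
v -2.231 -2.584 -0.814
v -1.795 -1.839 -0.07
v -1.956 -2.364 -1.196
v -1.52 -1.619 -0.452
v 2.886 -1.61 -0.86
v 4.044 -1.748 -0.82
v 2.656 -3.332 -0.12
v 3.814 -3.47 -0.08
v 3.293 -2.701 0.627
v 3.435 -1.637 0.169
v 3.265 -3.443 -1.109
v 3.407 -2.379 -1.567
v 4.278 -2.881 -0.974
v 4.296 -2.422 0.099
v 2.404 -2.658 -1.039
v 2.422 -2.199 0.034
v -3.286 1.028 -3.528
v -3.259 1.562 -2.905
v -2.359 1.427 -3.911
v -2.331 1.96 -3.288
v -2.449 -0.06 -2.632
v -2.421 0.473 -2.009
v -1.521 0.338 -3.015
v -1.494 0.872 -2.392
v 2.006 -1.383 -4.101
v 2.538 -1.528 -4.243
v 2.547 -2.282 -3.441
v 2.014 -2.137 -3.299
v 2.563 -1.295 -4.024
v 2.572 -2.048 -3.222
v 2.412 -1.09 -3.829
v 2.42 -1.843 -3.028
v 2.131 -0.977 -3.721
v 2.14 -1.731 -2.919
v 1.81 -0.994 -3.733
v 1.819 -1.747 -2.931
v 1.552 -1.134 -3.862
v 1.561 -1.888 -3.06
v 1.437 -1.354 -4.067
v 1.446 -2.107 -3.265
v 1.503 -1.582 -4.282
v 1.512 -2.336 -3.481
v 1.729 -1.748 -4.44
v 1.738 -2.501 -3.639
v 2.042 -1.798 -4.491
v 2.051 -2.551 -3.689
v 2.344 -1.716 -4.417
v 2.353 -2.469 -3.615
f 2 1 5
f 2 5 3
f 3 5 6
f 3 6 4
f 5 1 7
f 5 7 6
f 6 7 8
f 6 8 4
f 7 1 9
f 7 9 8
f 8 9 10
f 8 10 4
f 9 1 11
f 9 11 10
f 10 11 12
f 10 12 4
f 11 1 13
f 11 13 12
f 12 13 14
f 12 14 4
f 13 1 15
f 13 15 14
f 14 15 16
f 14 16 4
f 15 1 17
f 15 17 16
f 16 17 18
f 16 18 4
f 17 1 19
f 17 19 18
f 18 19 20
f 18 20 4
f 19 1 21
f 19 21 20
f 20 21 22
f 20 22 4
f 21 1 2
f 21 2 22
f 22 2 3
f 22 3 4
f 23 34 28
f 23 28 24
f 23 24 30
f 23 30 33
f 23 33 34
f 24 28 32
f 28 34 27
f 34 33 25
f 33 30 29
f 30 24 31
f 26 32 27
f 26 27 25
f 26 25 29
f 26 29 31
f 26 31 32
f 27 32 28
f 25 27 34
f 29 25 33
f 31 29 30
f 32 31 24
f 36 38 35
f 39 36 35
f 35 38 37
f 37 39 35
f 36 42 38
f 40 36 39
f 40 42 36
f 38 42 37
f 41 39 37
f 37 42 41
f 41 40 39
f 42 40 41
f 44 43 47
f 44 47 45
f 45 47 48
f 45 48 46
f 47 43 49
f 47 49 48
f 48 49 50
f 48 50 46
f 49 43 51
f 49 51 50
f 50 51 52
f 50 52 46
f 51 43 53
f 51 53 52
f 52 53 54
f 52 54 46
f 53 43 55
f 53 55 54
f 54 55 56
f 54 56 46
f 55 43 57
f 55 57 56
f 56 57 58
f 56 58 46
f 57 43 59
f 57 59 58
f 58 59 60
f 58 60 46
f 59 43 61
f 59 61 60
f 60 61 62
f 60 62 46
f 61 43 63
f 61 63 62
f 62 63 64
f 62 64 46
f 63 43 65
f 63 65 64
f 64 65 66
f 64 66 46
f 65 43 44
f 65 44 66
f 66 44 45
f 66 45 46



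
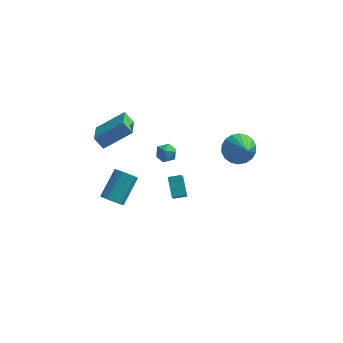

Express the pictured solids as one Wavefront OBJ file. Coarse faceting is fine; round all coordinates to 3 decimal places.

v 3.139 0.884 2.329
v 3.951 0.744 1.711
v 3.861 -0.504 3.591
v 4.094 1.075 1.993
v 4.048 1.369 2.342
v 3.822 1.566 2.689
v 3.461 1.629 2.964
v 3.036 1.543 3.114
v 2.631 1.328 3.108
v 2.327 1.024 2.947
v 2.184 0.693 2.665
v 2.23 0.399 2.316
v 2.456 0.202 1.969
v 2.818 0.14 1.694
v 3.243 0.225 1.545
v 3.647 0.44 1.551
v -3.777 -1.371 -1.722
v -3.451 -1.025 -2.289
v -2.917 0.477 -1.065
v -3.243 0.131 -0.498
v -3.846 -0.891 -2.281
v -3.312 0.611 -1.057
v -4.219 -0.91 -2.096
v -3.685 0.593 -0.872
v -4.451 -1.075 -1.792
v -3.917 0.428 -0.568
v -4.47 -1.334 -1.465
v -3.936 0.169 -0.241
v -4.269 -1.605 -1.221
v -3.735 -0.102 0.003
v -3.911 -1.802 -1.135
v -3.377 -0.299 0.089
v -3.511 -1.862 -1.236
v -2.977 -0.359 -0.012
v -3.195 -1.766 -1.491
v -2.661 -0.264 -0.267
v -3.064 -1.545 -1.819
v -2.53 -0.043 -0.596
v -3.16 -1.269 -2.117
v -2.626 0.233 -0.893
v -1.482 2.448 0.249
v -1.144 2.146 0.802
v -1.356 1.474 -0.362
v -1.018 1.172 0.191
v -1.716 1.315 0.235
v -1.795 1.918 0.613
v -0.705 1.702 -0.173
v -0.784 2.305 0.205
v -0.664 1.685 0.541
v -1.289 1.446 0.793
v -1.211 2.174 -0.353
v -1.836 1.935 -0.101
v -0.989 2.614 -5.03
v -0.89 1.693 -3.901
v -1.434 3.623 -4.167
v -1.335 2.702 -3.039
v -0.185 2.858 -4.901
v -0.086 1.937 -3.773
v -0.63 3.867 -4.039
v -0.531 2.946 -2.91
v -5.1 0.703 2.957
v -4.821 -0.918 3.524
v -3.553 1.361 4.078
v -3.274 -0.26 4.644
v -4.546 0.56 2.276
v -4.267 -1.061 2.842
v -2.999 1.218 3.396
v -2.72 -0.403 3.963
f 2 1 4
f 2 4 3
f 4 1 5
f 4 5 3
f 5 1 6
f 5 6 3
f 6 1 7
f 6 7 3
f 7 1 8
f 7 8 3
f 8 1 9
f 8 9 3
f 9 1 10
f 9 10 3
f 10 1 11
f 10 11 3
f 11 1 12
f 11 12 3
f 12 1 13
f 12 13 3
f 13 1 14
f 13 14 3
f 14 1 15
f 14 15 3
f 15 1 16
f 15 16 3
f 16 1 2
f 16 2 3
f 18 17 21
f 18 21 19
f 19 21 22
f 19 22 20
f 21 17 23
f 21 23 22
f 22 23 24
f 22 24 20
f 23 17 25
f 23 25 24
f 24 25 26
f 24 26 20
f 25 17 27
f 25 27 26
f 26 27 28
f 26 28 20
f 27 17 29
f 27 29 28
f 28 29 30
f 28 30 20
f 29 17 31
f 29 31 30
f 30 31 32
f 30 32 20
f 31 17 33
f 31 33 32
f 32 33 34
f 32 34 20
f 33 17 35
f 33 35 34
f 34 35 36
f 34 36 20
f 35 17 37
f 35 37 36
f 36 37 38
f 36 38 20
f 37 17 39
f 37 39 38
f 38 39 40
f 38 40 20
f 39 17 18
f 39 18 40
f 40 18 19
f 40 19 20
f 41 52 46
f 41 46 42
f 41 42 48
f 41 48 51
f 41 51 52
f 42 46 50
f 46 52 45
f 52 51 43
f 51 48 47
f 48 42 49
f 44 50 45
f 44 45 43
f 44 43 47
f 44 47 49
f 44 49 50
f 45 50 46
f 43 45 52
f 47 43 51
f 49 47 48
f 50 49 42
f 54 56 53
f 57 54 53
f 53 56 55
f 55 57 53
f 54 60 56
f 58 54 57
f 58 60 54
f 56 60 55
f 59 57 55
f 55 60 59
f 59 58 57
f 60 58 59
f 62 64 61
f 65 62 61
f 61 64 63
f 63 65 61
f 62 68 64
f 66 62 65
f 66 68 62
f 64 68 63
f 67 65 63
f 63 68 67
f 67 66 65
f 68 66 67



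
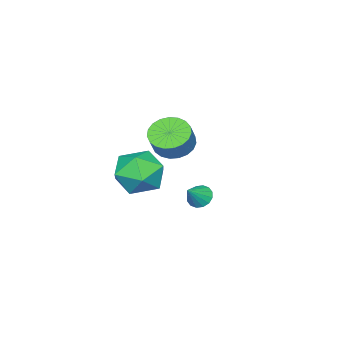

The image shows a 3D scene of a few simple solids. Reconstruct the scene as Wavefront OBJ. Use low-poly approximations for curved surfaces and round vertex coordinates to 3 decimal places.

v -0.634 2.004 2.727
v 0.041 2.275 2.231
v 0.609 2.447 3.098
v -0.066 2.176 3.593
v -0.141 2.587 2.289
v 0.426 2.759 3.156
v -0.409 2.799 2.422
v 0.159 2.97 3.289
v -0.715 2.872 2.608
v -0.147 3.044 3.475
v -1.007 2.796 2.815
v -0.44 2.968 3.681
v -1.235 2.583 3.006
v -0.668 2.754 3.873
v -1.359 2.27 3.149
v -0.791 2.441 4.016
v -1.357 1.911 3.219
v -0.79 2.082 4.086
v -1.23 1.568 3.204
v -0.663 1.739 4.07
v -1.001 1.3 3.106
v -0.433 1.472 3.973
v -0.707 1.154 2.943
v -0.14 1.326 3.81
v -0.401 1.156 2.742
v 0.166 1.327 3.609
v -0.135 1.304 2.539
v 0.432 1.475 3.406
v 0.044 1.573 2.368
v 0.612 1.744 3.235
v 0.107 1.917 2.259
v 0.674 2.088 3.126
v -0.104 1.675 0.273
v 0.789 1.501 1.069
v -0.869 -0.061 0.751
v 0.024 -0.235 1.547
v -0.814 0.612 1.754
v -0.341 1.685 1.458
v 0.261 -0.245 0.362
v 0.734 0.828 0.066
v 1.015 0.315 1.124
v 0.35 0.844 1.985
v -0.43 0.596 -0.165
v -1.095 1.125 0.696
v -3.787 1.016 -2.185
v -3.384 1.137 -2.627
v -2.933 0.984 -1.415
v -3.473 1.42 -2.517
v -3.646 1.594 -2.318
v -3.856 1.613 -2.084
v -4.048 1.472 -1.876
v -4.17 1.209 -1.752
v -4.19 0.894 -1.743
v -4.101 0.612 -1.853
v -3.928 0.437 -2.052
v -3.718 0.418 -2.286
v -3.526 0.559 -2.493
v -3.404 0.822 -2.618
f 2 1 5
f 2 5 3
f 3 5 6
f 3 6 4
f 5 1 7
f 5 7 6
f 6 7 8
f 6 8 4
f 7 1 9
f 7 9 8
f 8 9 10
f 8 10 4
f 9 1 11
f 9 11 10
f 10 11 12
f 10 12 4
f 11 1 13
f 11 13 12
f 12 13 14
f 12 14 4
f 13 1 15
f 13 15 14
f 14 15 16
f 14 16 4
f 15 1 17
f 15 17 16
f 16 17 18
f 16 18 4
f 17 1 19
f 17 19 18
f 18 19 20
f 18 20 4
f 19 1 21
f 19 21 20
f 20 21 22
f 20 22 4
f 21 1 23
f 21 23 22
f 22 23 24
f 22 24 4
f 23 1 25
f 23 25 24
f 24 25 26
f 24 26 4
f 25 1 27
f 25 27 26
f 26 27 28
f 26 28 4
f 27 1 29
f 27 29 28
f 28 29 30
f 28 30 4
f 29 1 31
f 29 31 30
f 30 31 32
f 30 32 4
f 31 1 2
f 31 2 32
f 32 2 3
f 32 3 4
f 33 44 38
f 33 38 34
f 33 34 40
f 33 40 43
f 33 43 44
f 34 38 42
f 38 44 37
f 44 43 35
f 43 40 39
f 40 34 41
f 36 42 37
f 36 37 35
f 36 35 39
f 36 39 41
f 36 41 42
f 37 42 38
f 35 37 44
f 39 35 43
f 41 39 40
f 42 41 34
f 46 45 48
f 46 48 47
f 48 45 49
f 48 49 47
f 49 45 50
f 49 50 47
f 50 45 51
f 50 51 47
f 51 45 52
f 51 52 47
f 52 45 53
f 52 53 47
f 53 45 54
f 53 54 47
f 54 45 55
f 54 55 47
f 55 45 56
f 55 56 47
f 56 45 57
f 56 57 47
f 57 45 58
f 57 58 47
f 58 45 46
f 58 46 47



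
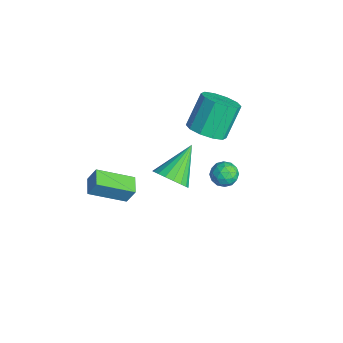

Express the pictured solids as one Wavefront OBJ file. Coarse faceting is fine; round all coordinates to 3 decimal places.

v 3.953 -0.695 2.486
v 4.566 -0.016 2.229
v 2.927 0.695 3.714
v 4.261 0.017 1.937
v 3.895 -0.091 1.755
v 3.541 -0.319 1.717
v 3.269 -0.622 1.831
v 3.132 -0.938 2.075
v 3.157 -1.207 2.401
v 3.341 -1.374 2.743
v 3.645 -1.407 3.034
v 4.011 -1.299 3.217
v 4.365 -1.071 3.255
v 4.637 -0.769 3.141
v 4.774 -0.452 2.897
v 4.749 -0.183 2.571
v 4.074 2.557 1.423
v 4.378 2.239 2.013
v 3.142 1.821 1.507
v 3.446 1.503 2.097
v 3.195 2.194 2.139
v 3.771 2.649 2.088
v 3.749 1.411 1.432
v 4.325 1.866 1.381
v 4.177 1.531 2.019
v 3.835 2.014 2.456
v 3.685 2.046 1.064
v 3.343 2.529 1.501
v 4.308 2.463 1.711
v 3.212 1.597 1.809
v 3.064 2.003 1.834
v 3.243 1.816 2.181
v 3.951 2.703 1.755
v 4.13 2.516 2.101
v 3.435 2.49 2.176
v 3.39 1.544 1.419
v 3.569 1.357 1.765
v 4.277 2.244 1.339
v 4.456 2.057 1.686
v 4.085 1.57 1.344
v 4.369 1.859 2.061
v 3.82 1.427 2.11
v 3.998 1.373 1.72
v 4.337 1.64 1.689
v 4.167 2.144 2.318
v 3.619 1.711 2.367
v 3.472 2.117 2.392
v 3.811 2.384 2.362
v 4.049 1.727 2.321
v 3.901 2.349 1.153
v 3.353 1.916 1.202
v 3.709 1.676 1.158
v 4.048 1.943 1.128
v 3.7 2.633 1.41
v 3.151 2.201 1.459
v 3.183 2.42 1.831
v 3.522 2.687 1.8
v 3.471 2.333 1.199
v -0.644 2.639 0.498
v 0.026 2.087 1.124
v -0.666 3.089 2.748
v -1.336 3.641 2.122
v 0.339 2.633 0.921
v -0.353 3.635 2.545
v 0.277 3.181 0.556
v -0.416 4.183 2.18
v -0.137 3.522 0.169
v -0.829 4.524 1.793
v -0.745 3.526 -0.092
v -1.437 4.528 1.532
v -1.314 3.191 -0.128
v -2.006 4.193 1.496
v -1.627 2.645 0.075
v -2.319 3.647 1.699
v -1.564 2.097 0.44
v -2.257 3.099 2.064
v -1.151 1.756 0.827
v -1.843 2.758 2.451
v -0.543 1.752 1.088
v -1.235 2.754 2.712
v -1.359 -3.311 -2.286
v -1.111 -2.911 -1.348
v -0.962 -1.436 -3.192
v -0.714 -1.035 -2.254
v -0.386 -3.585 -2.426
v -0.138 -3.184 -1.488
v 0.011 -1.709 -3.332
v 0.259 -1.309 -2.394
f 2 1 4
f 2 4 3
f 4 1 5
f 4 5 3
f 5 1 6
f 5 6 3
f 6 1 7
f 6 7 3
f 7 1 8
f 7 8 3
f 8 1 9
f 8 9 3
f 9 1 10
f 9 10 3
f 10 1 11
f 10 11 3
f 11 1 12
f 11 12 3
f 12 1 13
f 12 13 3
f 13 1 14
f 13 14 3
f 14 1 15
f 14 15 3
f 15 1 16
f 15 16 3
f 16 1 2
f 16 2 3
f 17 54 33
f 54 28 57
f 33 57 22
f 54 57 33
f 17 33 29
f 33 22 34
f 29 34 18
f 33 34 29
f 17 29 38
f 29 18 39
f 38 39 24
f 29 39 38
f 17 38 50
f 38 24 53
f 50 53 27
f 38 53 50
f 17 50 54
f 50 27 58
f 54 58 28
f 50 58 54
f 18 34 45
f 34 22 48
f 45 48 26
f 34 48 45
f 22 57 35
f 57 28 56
f 35 56 21
f 57 56 35
f 28 58 55
f 58 27 51
f 55 51 19
f 58 51 55
f 27 53 52
f 53 24 40
f 52 40 23
f 53 40 52
f 24 39 44
f 39 18 41
f 44 41 25
f 39 41 44
f 20 46 32
f 46 26 47
f 32 47 21
f 46 47 32
f 20 32 30
f 32 21 31
f 30 31 19
f 32 31 30
f 20 30 37
f 30 19 36
f 37 36 23
f 30 36 37
f 20 37 42
f 37 23 43
f 42 43 25
f 37 43 42
f 20 42 46
f 42 25 49
f 46 49 26
f 42 49 46
f 21 47 35
f 47 26 48
f 35 48 22
f 47 48 35
f 19 31 55
f 31 21 56
f 55 56 28
f 31 56 55
f 23 36 52
f 36 19 51
f 52 51 27
f 36 51 52
f 25 43 44
f 43 23 40
f 44 40 24
f 43 40 44
f 26 49 45
f 49 25 41
f 45 41 18
f 49 41 45
f 60 59 63
f 60 63 61
f 61 63 64
f 61 64 62
f 63 59 65
f 63 65 64
f 64 65 66
f 64 66 62
f 65 59 67
f 65 67 66
f 66 67 68
f 66 68 62
f 67 59 69
f 67 69 68
f 68 69 70
f 68 70 62
f 69 59 71
f 69 71 70
f 70 71 72
f 70 72 62
f 71 59 73
f 71 73 72
f 72 73 74
f 72 74 62
f 73 59 75
f 73 75 74
f 74 75 76
f 74 76 62
f 75 59 77
f 75 77 76
f 76 77 78
f 76 78 62
f 77 59 79
f 77 79 78
f 78 79 80
f 78 80 62
f 79 59 60
f 79 60 80
f 80 60 61
f 80 61 62
f 82 84 81
f 85 82 81
f 81 84 83
f 83 85 81
f 82 88 84
f 86 82 85
f 86 88 82
f 84 88 83
f 87 85 83
f 83 88 87
f 87 86 85
f 88 86 87



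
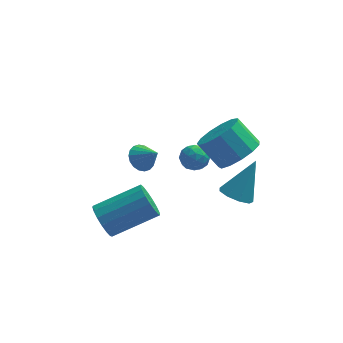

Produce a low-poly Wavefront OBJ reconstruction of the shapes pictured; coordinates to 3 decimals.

v -2.782 -4.187 -1.058
v -2.402 -4.633 -1.647
v -0.479 -4.178 -0.75
v -0.858 -3.733 -0.162
v -2.417 -4.267 -1.8
v -0.494 -3.812 -0.903
v -2.516 -3.882 -1.783
v -0.593 -3.427 -0.887
v -2.676 -3.568 -1.6
v -0.752 -3.113 -0.704
v -2.859 -3.395 -1.293
v -0.936 -2.94 -0.397
v -3.026 -3.404 -0.932
v -1.102 -2.949 -0.036
v -3.136 -3.593 -0.6
v -1.213 -3.138 0.296
v -3.165 -3.917 -0.373
v -1.242 -3.462 0.523
v -3.106 -4.304 -0.303
v -1.183 -3.849 0.593
v -2.973 -4.664 -0.406
v -1.05 -4.209 0.49
v -2.796 -4.915 -0.658
v -0.873 -4.46 0.238
v -2.616 -4.999 -1.002
v -0.693 -4.544 -0.106
v -2.474 -4.897 -1.359
v -0.55 -4.442 -0.462
v 2.789 -2.148 1.224
v 3.575 -2.243 1.913
v 2.718 -1.707 2.965
v 1.931 -1.612 2.276
v 3.624 -1.703 1.677
v 2.767 -1.166 2.73
v 3.408 -1.304 1.298
v 2.55 -0.767 2.35
v 2.995 -1.173 0.895
v 2.138 -0.636 1.947
v 2.517 -1.352 0.596
v 1.659 -0.815 1.649
v 2.125 -1.783 0.497
v 1.267 -1.247 1.549
v 1.944 -2.331 0.628
v 1.086 -1.795 1.681
v 2.031 -2.821 0.949
v 1.173 -2.284 2.001
v 2.359 -3.097 1.357
v 1.501 -2.56 2.409
v 2.823 -3.072 1.722
v 1.965 -2.535 2.775
v 3.277 -2.754 1.93
v 2.419 -2.217 2.982
v -1.13 -0.068 -0.64
v -0.775 0.52 -0.569
v -0.47 -0.552 0.08
v -0.992 0.545 -0.353
v -1.237 0.448 -0.194
v -1.46 0.25 -0.124
v -1.618 -0.012 -0.155
v -1.679 -0.285 -0.283
v -1.631 -0.514 -0.481
v -1.484 -0.655 -0.711
v -1.267 -0.68 -0.926
v -1.023 -0.583 -1.085
v -0.8 -0.385 -1.156
v -0.642 -0.123 -1.125
v -0.581 0.149 -0.997
v -0.628 0.379 -0.799
v 0.695 -1.219 1.012
v 0.991 -0.822 0.556
v 1.029 -2.098 0.464
v 1.325 -1.701 0.008
v 1.573 -1.739 0.632
v 1.367 -1.195 0.971
v 0.653 -1.725 0.049
v 0.447 -1.181 0.388
v 0.965 -1.135 -0.039
v 1.533 -1.143 0.321
v 0.487 -1.777 0.699
v 1.055 -1.785 1.059
v 0.814 -0.943 0.832
v 1.206 -1.977 0.188
v 1.352 -1.999 0.555
v 1.526 -1.766 0.286
v 1.035 -1.163 1.076
v 1.208 -0.929 0.808
v 1.551 -1.468 0.853
v 0.812 -1.991 0.212
v 0.985 -1.757 -0.056
v 0.494 -1.154 0.734
v 0.668 -0.921 0.465
v 0.469 -1.452 0.167
v 0.972 -0.894 0.214
v 1.168 -1.41 -0.108
v 0.774 -1.424 -0.084
v 0.652 -1.105 0.115
v 1.306 -0.899 0.426
v 1.502 -1.416 0.104
v 1.648 -1.438 0.471
v 1.527 -1.118 0.67
v 1.291 -1.083 0.076
v 0.518 -1.504 0.916
v 0.714 -2.021 0.594
v 0.493 -1.802 0.35
v 0.372 -1.482 0.549
v 0.852 -1.51 1.128
v 1.048 -2.026 0.806
v 1.368 -1.815 0.905
v 1.246 -1.496 1.104
v 0.729 -1.837 0.944
v 2.533 -4.16 0.398
v 3.022 -4.728 0.383
v 3.347 -3.5 1.982
v 3.209 -4.329 0.12
v 3.079 -3.85 -0.012
v 2.694 -3.517 0.047
v 2.233 -3.484 0.27
v 1.913 -3.768 0.553
v 1.882 -4.235 0.763
v 2.156 -4.667 0.802
v 2.606 -4.861 0.652
f 2 1 5
f 2 5 3
f 3 5 6
f 3 6 4
f 5 1 7
f 5 7 6
f 6 7 8
f 6 8 4
f 7 1 9
f 7 9 8
f 8 9 10
f 8 10 4
f 9 1 11
f 9 11 10
f 10 11 12
f 10 12 4
f 11 1 13
f 11 13 12
f 12 13 14
f 12 14 4
f 13 1 15
f 13 15 14
f 14 15 16
f 14 16 4
f 15 1 17
f 15 17 16
f 16 17 18
f 16 18 4
f 17 1 19
f 17 19 18
f 18 19 20
f 18 20 4
f 19 1 21
f 19 21 20
f 20 21 22
f 20 22 4
f 21 1 23
f 21 23 22
f 22 23 24
f 22 24 4
f 23 1 25
f 23 25 24
f 24 25 26
f 24 26 4
f 25 1 27
f 25 27 26
f 26 27 28
f 26 28 4
f 27 1 2
f 27 2 28
f 28 2 3
f 28 3 4
f 30 29 33
f 30 33 31
f 31 33 34
f 31 34 32
f 33 29 35
f 33 35 34
f 34 35 36
f 34 36 32
f 35 29 37
f 35 37 36
f 36 37 38
f 36 38 32
f 37 29 39
f 37 39 38
f 38 39 40
f 38 40 32
f 39 29 41
f 39 41 40
f 40 41 42
f 40 42 32
f 41 29 43
f 41 43 42
f 42 43 44
f 42 44 32
f 43 29 45
f 43 45 44
f 44 45 46
f 44 46 32
f 45 29 47
f 45 47 46
f 46 47 48
f 46 48 32
f 47 29 49
f 47 49 48
f 48 49 50
f 48 50 32
f 49 29 51
f 49 51 50
f 50 51 52
f 50 52 32
f 51 29 30
f 51 30 52
f 52 30 31
f 52 31 32
f 54 53 56
f 54 56 55
f 56 53 57
f 56 57 55
f 57 53 58
f 57 58 55
f 58 53 59
f 58 59 55
f 59 53 60
f 59 60 55
f 60 53 61
f 60 61 55
f 61 53 62
f 61 62 55
f 62 53 63
f 62 63 55
f 63 53 64
f 63 64 55
f 64 53 65
f 64 65 55
f 65 53 66
f 65 66 55
f 66 53 67
f 66 67 55
f 67 53 68
f 67 68 55
f 68 53 54
f 68 54 55
f 69 106 85
f 106 80 109
f 85 109 74
f 106 109 85
f 69 85 81
f 85 74 86
f 81 86 70
f 85 86 81
f 69 81 90
f 81 70 91
f 90 91 76
f 81 91 90
f 69 90 102
f 90 76 105
f 102 105 79
f 90 105 102
f 69 102 106
f 102 79 110
f 106 110 80
f 102 110 106
f 70 86 97
f 86 74 100
f 97 100 78
f 86 100 97
f 74 109 87
f 109 80 108
f 87 108 73
f 109 108 87
f 80 110 107
f 110 79 103
f 107 103 71
f 110 103 107
f 79 105 104
f 105 76 92
f 104 92 75
f 105 92 104
f 76 91 96
f 91 70 93
f 96 93 77
f 91 93 96
f 72 98 84
f 98 78 99
f 84 99 73
f 98 99 84
f 72 84 82
f 84 73 83
f 82 83 71
f 84 83 82
f 72 82 89
f 82 71 88
f 89 88 75
f 82 88 89
f 72 89 94
f 89 75 95
f 94 95 77
f 89 95 94
f 72 94 98
f 94 77 101
f 98 101 78
f 94 101 98
f 73 99 87
f 99 78 100
f 87 100 74
f 99 100 87
f 71 83 107
f 83 73 108
f 107 108 80
f 83 108 107
f 75 88 104
f 88 71 103
f 104 103 79
f 88 103 104
f 77 95 96
f 95 75 92
f 96 92 76
f 95 92 96
f 78 101 97
f 101 77 93
f 97 93 70
f 101 93 97
f 112 111 114
f 112 114 113
f 114 111 115
f 114 115 113
f 115 111 116
f 115 116 113
f 116 111 117
f 116 117 113
f 117 111 118
f 117 118 113
f 118 111 119
f 118 119 113
f 119 111 120
f 119 120 113
f 120 111 121
f 120 121 113
f 121 111 112
f 121 112 113



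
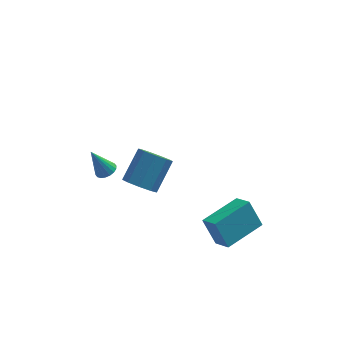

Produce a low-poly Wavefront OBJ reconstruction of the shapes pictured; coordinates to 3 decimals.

v -2.003 2.47 -2.633
v -1.532 2.31 -2.4
v -2.677 2.53 -1.227
v -1.512 2.554 -2.401
v -1.589 2.781 -2.448
v -1.749 2.947 -2.531
v -1.959 3.018 -2.635
v -2.177 2.981 -2.738
v -2.362 2.843 -2.82
v -2.475 2.631 -2.866
v -2.495 2.387 -2.865
v -2.418 2.159 -2.818
v -2.258 1.993 -2.735
v -2.048 1.922 -2.631
v -1.829 1.959 -2.528
v -1.645 2.097 -2.445
v -0.723 -3.769 2.449
v -0.074 -3.706 1.969
v 0.673 -2.708 3.111
v 0.023 -2.771 3.591
v -0.435 -3.302 1.853
v 0.311 -2.305 2.995
v -0.931 -3.117 2.016
v -0.185 -2.119 3.158
v -1.33 -3.237 2.381
v -0.584 -2.239 3.523
v -1.445 -3.606 2.778
v -0.699 -2.608 3.92
v -1.222 -4.051 3.022
v -0.476 -3.053 4.163
v -0.766 -4.364 2.997
v -0.019 -3.366 4.139
v -0.289 -4.399 2.716
v 0.457 -3.401 3.858
v -0.016 -4.139 2.31
v 0.73 -3.141 3.452
v 2.653 -2.866 -3.001
v 2.092 -2.398 -1.726
v 4.285 -1.657 -2.727
v 3.724 -1.189 -1.451
v 3.136 -3.631 -2.509
v 2.575 -3.163 -1.233
v 4.768 -2.422 -2.234
v 4.207 -1.954 -0.959
f 2 1 4
f 2 4 3
f 4 1 5
f 4 5 3
f 5 1 6
f 5 6 3
f 6 1 7
f 6 7 3
f 7 1 8
f 7 8 3
f 8 1 9
f 8 9 3
f 9 1 10
f 9 10 3
f 10 1 11
f 10 11 3
f 11 1 12
f 11 12 3
f 12 1 13
f 12 13 3
f 13 1 14
f 13 14 3
f 14 1 15
f 14 15 3
f 15 1 16
f 15 16 3
f 16 1 2
f 16 2 3
f 18 17 21
f 18 21 19
f 19 21 22
f 19 22 20
f 21 17 23
f 21 23 22
f 22 23 24
f 22 24 20
f 23 17 25
f 23 25 24
f 24 25 26
f 24 26 20
f 25 17 27
f 25 27 26
f 26 27 28
f 26 28 20
f 27 17 29
f 27 29 28
f 28 29 30
f 28 30 20
f 29 17 31
f 29 31 30
f 30 31 32
f 30 32 20
f 31 17 33
f 31 33 32
f 32 33 34
f 32 34 20
f 33 17 35
f 33 35 34
f 34 35 36
f 34 36 20
f 35 17 18
f 35 18 36
f 36 18 19
f 36 19 20
f 38 40 37
f 41 38 37
f 37 40 39
f 39 41 37
f 38 44 40
f 42 38 41
f 42 44 38
f 40 44 39
f 43 41 39
f 39 44 43
f 43 42 41
f 44 42 43

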